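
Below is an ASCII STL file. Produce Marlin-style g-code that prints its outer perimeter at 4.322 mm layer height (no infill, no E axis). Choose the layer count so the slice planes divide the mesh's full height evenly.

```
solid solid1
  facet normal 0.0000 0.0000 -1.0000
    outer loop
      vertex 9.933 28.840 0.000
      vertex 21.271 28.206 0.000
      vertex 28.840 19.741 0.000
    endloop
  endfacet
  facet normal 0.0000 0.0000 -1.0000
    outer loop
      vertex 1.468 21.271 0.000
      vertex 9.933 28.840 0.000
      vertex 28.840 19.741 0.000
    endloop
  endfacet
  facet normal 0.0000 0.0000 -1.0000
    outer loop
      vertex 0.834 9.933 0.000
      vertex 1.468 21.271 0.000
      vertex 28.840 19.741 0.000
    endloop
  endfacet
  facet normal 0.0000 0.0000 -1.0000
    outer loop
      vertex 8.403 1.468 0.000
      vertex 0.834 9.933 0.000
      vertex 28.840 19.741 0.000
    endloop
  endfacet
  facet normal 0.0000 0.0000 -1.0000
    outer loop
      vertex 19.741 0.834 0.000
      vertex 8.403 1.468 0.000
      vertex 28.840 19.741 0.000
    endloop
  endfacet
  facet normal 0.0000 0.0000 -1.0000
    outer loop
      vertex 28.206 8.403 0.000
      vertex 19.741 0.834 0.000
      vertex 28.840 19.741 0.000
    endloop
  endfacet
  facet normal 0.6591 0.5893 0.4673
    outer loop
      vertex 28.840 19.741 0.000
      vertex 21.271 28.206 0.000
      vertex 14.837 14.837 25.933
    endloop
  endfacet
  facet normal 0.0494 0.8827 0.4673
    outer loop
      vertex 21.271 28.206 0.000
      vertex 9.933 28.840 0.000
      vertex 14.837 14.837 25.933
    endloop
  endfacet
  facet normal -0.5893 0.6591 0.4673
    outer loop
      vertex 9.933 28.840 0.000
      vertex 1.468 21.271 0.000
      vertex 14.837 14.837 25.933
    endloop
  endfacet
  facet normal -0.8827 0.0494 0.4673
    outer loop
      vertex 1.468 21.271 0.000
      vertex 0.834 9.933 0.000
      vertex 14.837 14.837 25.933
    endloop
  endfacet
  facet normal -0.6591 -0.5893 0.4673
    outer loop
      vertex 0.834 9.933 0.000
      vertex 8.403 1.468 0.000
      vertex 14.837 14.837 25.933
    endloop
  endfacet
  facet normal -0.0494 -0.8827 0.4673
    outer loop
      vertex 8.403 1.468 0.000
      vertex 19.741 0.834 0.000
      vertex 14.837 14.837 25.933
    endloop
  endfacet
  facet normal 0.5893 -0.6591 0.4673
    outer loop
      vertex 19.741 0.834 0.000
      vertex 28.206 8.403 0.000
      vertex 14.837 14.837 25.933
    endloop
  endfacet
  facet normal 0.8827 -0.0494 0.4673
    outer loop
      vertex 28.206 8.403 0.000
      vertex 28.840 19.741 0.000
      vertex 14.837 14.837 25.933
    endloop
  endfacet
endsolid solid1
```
; perimeter-only toolpath
G21 ; units = mm
G90 ; absolute positioning
G28 ; home
; layer 1
G0 Z4.322
G0 X26.506 Y18.924
G1 X20.199 Y25.978
G1 X10.750 Y26.506
G1 X3.696 Y20.199
G1 X3.168 Y10.750
G1 X9.475 Y3.696
G1 X18.924 Y3.168
G1 X25.978 Y9.475
G1 X26.506 Y18.924
; layer 2
G0 Z8.644
G0 X24.172 Y18.106
G1 X19.126 Y23.750
G1 X11.568 Y24.172
G1 X5.924 Y19.126
G1 X5.502 Y11.568
G1 X10.548 Y5.924
G1 X18.106 Y5.502
G1 X23.750 Y10.548
G1 X24.172 Y18.106
; layer 3
G0 Z12.966
G0 X21.838 Y17.289
G1 X18.054 Y21.521
G1 X12.385 Y21.838
G1 X8.152 Y18.054
G1 X7.835 Y12.385
G1 X11.620 Y8.152
G1 X17.289 Y7.835
G1 X21.521 Y11.620
G1 X21.838 Y17.289
; layer 4
G0 Z17.289
G0 X19.505 Y16.472
G1 X16.982 Y19.293
G1 X13.202 Y19.505
G1 X10.381 Y16.982
G1 X10.169 Y13.202
G1 X12.692 Y10.381
G1 X16.472 Y10.169
G1 X19.293 Y12.692
G1 X19.505 Y16.472
; layer 5
G0 Z21.611
G0 X17.171 Y15.654
G1 X15.909 Y17.065
G1 X14.020 Y17.171
G1 X12.609 Y15.909
G1 X12.503 Y14.020
G1 X13.765 Y12.609
G1 X15.654 Y12.503
G1 X17.065 Y13.765
G1 X17.171 Y15.654
M2 ; end

The solid is a regular 8-sided pyramid, base circumscribed radius ≈ 14.8 mm, apex at z ≈ 25.9 mm. Slicing at Δz = 4.322 mm — 6 equal slices spanning the solid's height, so layer i sits at z = i·h/6 — gives 5 non-empty perimeters. Each is a 8-segment closed polygon; G0 lifts to the layer z and rapids to the start vertex, then G1 traces the edges. The cross-section shrinks linearly with z (the slice at the apex is degenerate and omitted).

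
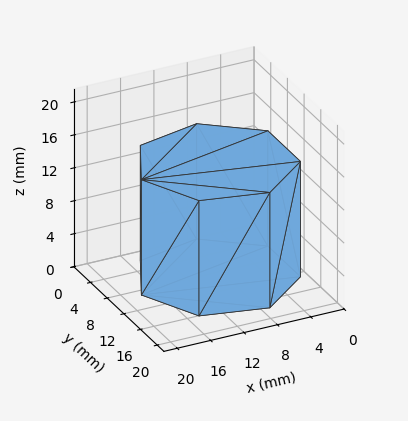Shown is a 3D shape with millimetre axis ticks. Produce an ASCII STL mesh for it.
Reading the render: the shape is a regular 7-sided prism (a cylinder approximated with 7 flat sides), circumscribed radius ≈ 9 mm, height ≈ 14 mm (dimensions read to the nearest mm from the axis ticks). For the STL, each face is triangulated and given an outward normal.

solid part
  facet normal 0.0000 0.0000 -1.0000
    outer loop
      vertex 6.997 17.774 0.000
      vertex 14.611 16.036 0.000
      vertex 18.000 9.000 0.000
    endloop
  endfacet
  facet normal 0.0000 0.0000 -1.0000
    outer loop
      vertex 0.891 12.905 0.000
      vertex 6.997 17.774 0.000
      vertex 18.000 9.000 0.000
    endloop
  endfacet
  facet normal 0.0000 0.0000 -1.0000
    outer loop
      vertex 0.891 5.095 0.000
      vertex 0.891 12.905 0.000
      vertex 18.000 9.000 0.000
    endloop
  endfacet
  facet normal 0.0000 0.0000 -1.0000
    outer loop
      vertex 6.997 0.226 0.000
      vertex 0.891 5.095 0.000
      vertex 18.000 9.000 0.000
    endloop
  endfacet
  facet normal 0.0000 0.0000 -1.0000
    outer loop
      vertex 14.611 1.964 0.000
      vertex 6.997 0.226 0.000
      vertex 18.000 9.000 0.000
    endloop
  endfacet
  facet normal 0.0000 0.0000 1.0000
    outer loop
      vertex 18.000 9.000 14.000
      vertex 14.611 16.036 14.000
      vertex 6.997 17.774 14.000
    endloop
  endfacet
  facet normal 0.0000 0.0000 1.0000
    outer loop
      vertex 18.000 9.000 14.000
      vertex 6.997 17.774 14.000
      vertex 0.891 12.905 14.000
    endloop
  endfacet
  facet normal 0.0000 0.0000 1.0000
    outer loop
      vertex 18.000 9.000 14.000
      vertex 0.891 12.905 14.000
      vertex 0.891 5.095 14.000
    endloop
  endfacet
  facet normal 0.0000 0.0000 1.0000
    outer loop
      vertex 18.000 9.000 14.000
      vertex 0.891 5.095 14.000
      vertex 6.997 0.226 14.000
    endloop
  endfacet
  facet normal 0.0000 0.0000 1.0000
    outer loop
      vertex 18.000 9.000 14.000
      vertex 6.997 0.226 14.000
      vertex 14.611 1.964 14.000
    endloop
  endfacet
  facet normal 0.9009 0.4340 0.0000
    outer loop
      vertex 18.000 9.000 0.000
      vertex 14.611 16.036 0.000
      vertex 14.611 16.036 14.000
    endloop
  endfacet
  facet normal 0.9009 0.4340 0.0000
    outer loop
      vertex 18.000 9.000 0.000
      vertex 14.611 16.036 14.000
      vertex 18.000 9.000 14.000
    endloop
  endfacet
  facet normal 0.2225 0.9749 0.0000
    outer loop
      vertex 14.611 16.036 0.000
      vertex 6.997 17.774 0.000
      vertex 6.997 17.774 14.000
    endloop
  endfacet
  facet normal 0.2225 0.9749 0.0000
    outer loop
      vertex 14.611 16.036 0.000
      vertex 6.997 17.774 14.000
      vertex 14.611 16.036 14.000
    endloop
  endfacet
  facet normal -0.6235 0.7819 0.0000
    outer loop
      vertex 6.997 17.774 0.000
      vertex 0.891 12.905 0.000
      vertex 0.891 12.905 14.000
    endloop
  endfacet
  facet normal -0.6235 0.7819 0.0000
    outer loop
      vertex 6.997 17.774 0.000
      vertex 0.891 12.905 14.000
      vertex 6.997 17.774 14.000
    endloop
  endfacet
  facet normal -1.0000 0.0000 0.0000
    outer loop
      vertex 0.891 12.905 0.000
      vertex 0.891 5.095 0.000
      vertex 0.891 5.095 14.000
    endloop
  endfacet
  facet normal -1.0000 0.0000 0.0000
    outer loop
      vertex 0.891 12.905 0.000
      vertex 0.891 5.095 14.000
      vertex 0.891 12.905 14.000
    endloop
  endfacet
  facet normal -0.6235 -0.7819 0.0000
    outer loop
      vertex 0.891 5.095 0.000
      vertex 6.997 0.226 0.000
      vertex 6.997 0.226 14.000
    endloop
  endfacet
  facet normal -0.6235 -0.7819 0.0000
    outer loop
      vertex 0.891 5.095 0.000
      vertex 6.997 0.226 14.000
      vertex 0.891 5.095 14.000
    endloop
  endfacet
  facet normal 0.2225 -0.9749 0.0000
    outer loop
      vertex 6.997 0.226 0.000
      vertex 14.611 1.964 0.000
      vertex 14.611 1.964 14.000
    endloop
  endfacet
  facet normal 0.2225 -0.9749 0.0000
    outer loop
      vertex 6.997 0.226 0.000
      vertex 14.611 1.964 14.000
      vertex 6.997 0.226 14.000
    endloop
  endfacet
  facet normal 0.9009 -0.4340 0.0000
    outer loop
      vertex 14.611 1.964 0.000
      vertex 18.000 9.000 0.000
      vertex 18.000 9.000 14.000
    endloop
  endfacet
  facet normal 0.9009 -0.4340 0.0000
    outer loop
      vertex 14.611 1.964 0.000
      vertex 18.000 9.000 14.000
      vertex 14.611 1.964 14.000
    endloop
  endfacet
endsolid part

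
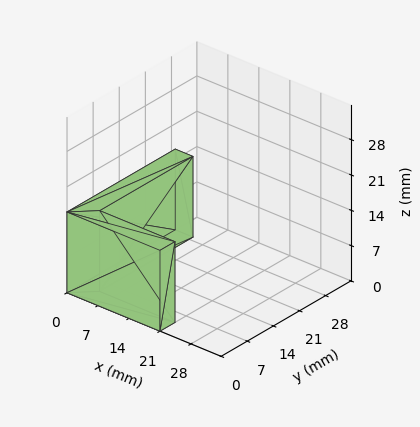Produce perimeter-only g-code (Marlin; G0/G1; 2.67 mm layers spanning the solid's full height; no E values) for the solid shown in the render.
Reading the render: the shape is an L-shaped prism: outer 21 × 29 mm, arm thicknesses ≈ 4 mm (horizontal) and 4 mm (vertical), extruded 16 mm in z (dimensions read to the nearest mm from the axis ticks). For the g-code, the solid's height is divided into equal slices at the stated Δz and each level perimeter traced with G1 moves after a G0 lift.

; perimeter-only toolpath
G21 ; units = mm
G90 ; absolute positioning
G28 ; home
; layer 1
G0 Z2.67
G0 X0.00 Y0.00
G1 X21.00 Y0.00
G1 X21.00 Y4.00
G1 X4.00 Y4.00
G1 X4.00 Y29.00
G1 X0.00 Y29.00
G1 X0.00 Y0.00
; layer 2
G0 Z5.33
G0 X0.00 Y0.00
G1 X21.00 Y0.00
G1 X21.00 Y4.00
G1 X4.00 Y4.00
G1 X4.00 Y29.00
G1 X0.00 Y29.00
G1 X0.00 Y0.00
; layer 3
G0 Z8.00
G0 X0.00 Y0.00
G1 X21.00 Y0.00
G1 X21.00 Y4.00
G1 X4.00 Y4.00
G1 X4.00 Y29.00
G1 X0.00 Y29.00
G1 X0.00 Y0.00
; layer 4
G0 Z10.67
G0 X0.00 Y0.00
G1 X21.00 Y0.00
G1 X21.00 Y4.00
G1 X4.00 Y4.00
G1 X4.00 Y29.00
G1 X0.00 Y29.00
G1 X0.00 Y0.00
; layer 5
G0 Z13.33
G0 X0.00 Y0.00
G1 X21.00 Y0.00
G1 X21.00 Y4.00
G1 X4.00 Y4.00
G1 X4.00 Y29.00
G1 X0.00 Y29.00
G1 X0.00 Y0.00
; layer 6
G0 Z16.00
G0 X0.00 Y0.00
G1 X21.00 Y0.00
G1 X21.00 Y4.00
G1 X4.00 Y4.00
G1 X4.00 Y29.00
G1 X0.00 Y29.00
G1 X0.00 Y0.00
M2 ; end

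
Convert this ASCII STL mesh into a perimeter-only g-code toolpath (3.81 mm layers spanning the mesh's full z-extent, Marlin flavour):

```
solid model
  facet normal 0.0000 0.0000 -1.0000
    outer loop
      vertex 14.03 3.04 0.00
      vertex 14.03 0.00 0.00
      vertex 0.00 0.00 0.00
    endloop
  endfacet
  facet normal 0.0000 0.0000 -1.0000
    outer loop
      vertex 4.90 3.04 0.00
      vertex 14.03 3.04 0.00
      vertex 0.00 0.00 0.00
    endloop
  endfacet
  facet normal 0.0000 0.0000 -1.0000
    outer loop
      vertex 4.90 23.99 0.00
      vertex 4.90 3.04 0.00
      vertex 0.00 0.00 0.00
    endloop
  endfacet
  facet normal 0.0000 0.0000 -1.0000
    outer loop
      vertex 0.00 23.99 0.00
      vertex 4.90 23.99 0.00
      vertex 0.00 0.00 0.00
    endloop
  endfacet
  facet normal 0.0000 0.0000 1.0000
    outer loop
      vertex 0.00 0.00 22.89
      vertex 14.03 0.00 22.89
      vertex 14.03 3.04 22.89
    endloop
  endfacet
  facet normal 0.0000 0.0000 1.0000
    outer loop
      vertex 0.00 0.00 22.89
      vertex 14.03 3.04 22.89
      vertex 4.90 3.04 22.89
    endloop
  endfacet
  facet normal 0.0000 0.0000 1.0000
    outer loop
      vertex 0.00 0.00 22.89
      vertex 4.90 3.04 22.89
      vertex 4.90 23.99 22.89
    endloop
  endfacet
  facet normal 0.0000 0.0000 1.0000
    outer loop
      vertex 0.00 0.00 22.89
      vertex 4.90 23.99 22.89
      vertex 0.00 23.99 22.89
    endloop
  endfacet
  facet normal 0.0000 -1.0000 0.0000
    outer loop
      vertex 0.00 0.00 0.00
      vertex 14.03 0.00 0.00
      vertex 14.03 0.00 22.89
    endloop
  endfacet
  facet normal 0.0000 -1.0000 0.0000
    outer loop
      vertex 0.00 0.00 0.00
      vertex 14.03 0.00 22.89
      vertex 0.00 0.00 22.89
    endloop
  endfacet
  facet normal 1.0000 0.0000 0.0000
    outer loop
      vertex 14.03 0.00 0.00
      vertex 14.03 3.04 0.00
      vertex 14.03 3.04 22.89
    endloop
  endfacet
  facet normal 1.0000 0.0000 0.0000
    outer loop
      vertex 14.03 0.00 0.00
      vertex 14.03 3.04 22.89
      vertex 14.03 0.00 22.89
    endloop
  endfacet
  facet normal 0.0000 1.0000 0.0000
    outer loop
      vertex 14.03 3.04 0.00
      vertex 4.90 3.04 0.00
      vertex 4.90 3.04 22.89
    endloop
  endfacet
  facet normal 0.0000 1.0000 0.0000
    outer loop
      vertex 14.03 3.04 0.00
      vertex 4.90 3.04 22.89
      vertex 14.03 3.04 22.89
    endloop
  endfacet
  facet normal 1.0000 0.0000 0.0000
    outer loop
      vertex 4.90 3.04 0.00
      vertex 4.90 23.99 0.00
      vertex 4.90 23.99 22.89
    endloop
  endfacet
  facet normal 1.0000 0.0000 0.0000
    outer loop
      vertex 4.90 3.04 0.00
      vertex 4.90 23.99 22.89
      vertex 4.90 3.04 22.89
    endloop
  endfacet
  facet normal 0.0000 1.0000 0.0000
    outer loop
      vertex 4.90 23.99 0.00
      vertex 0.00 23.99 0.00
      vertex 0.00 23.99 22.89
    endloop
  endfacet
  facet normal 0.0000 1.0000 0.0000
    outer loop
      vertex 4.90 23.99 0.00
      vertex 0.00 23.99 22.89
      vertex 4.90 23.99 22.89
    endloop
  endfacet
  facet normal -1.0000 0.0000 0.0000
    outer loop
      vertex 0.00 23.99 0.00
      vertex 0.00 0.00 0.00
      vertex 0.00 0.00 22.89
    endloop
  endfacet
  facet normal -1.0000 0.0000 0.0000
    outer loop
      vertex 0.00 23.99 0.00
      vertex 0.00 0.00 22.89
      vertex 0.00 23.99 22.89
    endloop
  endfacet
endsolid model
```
; perimeter-only toolpath
G21 ; units = mm
G90 ; absolute positioning
G28 ; home
; layer 1
G0 Z3.81
G0 X0.00 Y0.00
G1 X14.03 Y0.00
G1 X14.03 Y3.04
G1 X4.90 Y3.04
G1 X4.90 Y23.99
G1 X0.00 Y23.99
G1 X0.00 Y0.00
; layer 2
G0 Z7.63
G0 X0.00 Y0.00
G1 X14.03 Y0.00
G1 X14.03 Y3.04
G1 X4.90 Y3.04
G1 X4.90 Y23.99
G1 X0.00 Y23.99
G1 X0.00 Y0.00
; layer 3
G0 Z11.45
G0 X0.00 Y0.00
G1 X14.03 Y0.00
G1 X14.03 Y3.04
G1 X4.90 Y3.04
G1 X4.90 Y23.99
G1 X0.00 Y23.99
G1 X0.00 Y0.00
; layer 4
G0 Z15.26
G0 X0.00 Y0.00
G1 X14.03 Y0.00
G1 X14.03 Y3.04
G1 X4.90 Y3.04
G1 X4.90 Y23.99
G1 X0.00 Y23.99
G1 X0.00 Y0.00
; layer 5
G0 Z19.07
G0 X0.00 Y0.00
G1 X14.03 Y0.00
G1 X14.03 Y3.04
G1 X4.90 Y3.04
G1 X4.90 Y23.99
G1 X0.00 Y23.99
G1 X0.00 Y0.00
; layer 6
G0 Z22.89
G0 X0.00 Y0.00
G1 X14.03 Y0.00
G1 X14.03 Y3.04
G1 X4.90 Y3.04
G1 X4.90 Y23.99
G1 X0.00 Y23.99
G1 X0.00 Y0.00
M2 ; end

The solid is an L-shaped prism: outer 14 × 24 mm, arm thicknesses ≈ 3.04 mm (horizontal) and 4.9 mm (vertical), extruded 22.9 mm in z. Slicing at Δz = 3.81 mm — 6 equal slices spanning the solid's height, so layer i sits at z = i·h/6 — gives 6 non-empty perimeters. Each is a 6-segment closed polygon; G0 lifts to the layer z and rapids to the start vertex, then G1 traces the edges.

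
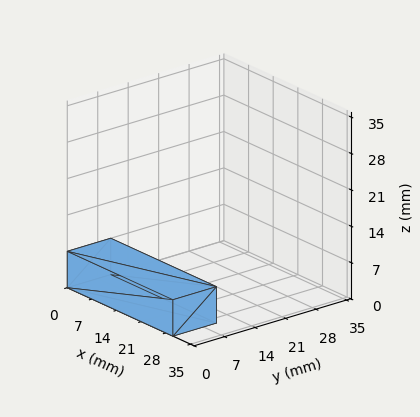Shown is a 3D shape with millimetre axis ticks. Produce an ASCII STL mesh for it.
Reading the render: the shape is a rectangular box, roughly 30 × 10 mm footprint and 7 mm tall (dimensions read to the nearest mm from the axis ticks). For the STL, each face is triangulated and given an outward normal.

solid part
  facet normal 0.0000 0.0000 -1.0000
    outer loop
      vertex 30.0 10.0 0.0
      vertex 30.0 0.0 0.0
      vertex 0.0 0.0 0.0
    endloop
  endfacet
  facet normal 0.0000 0.0000 -1.0000
    outer loop
      vertex 0.0 10.0 0.0
      vertex 30.0 10.0 0.0
      vertex 0.0 0.0 0.0
    endloop
  endfacet
  facet normal 0.0000 0.0000 1.0000
    outer loop
      vertex 0.0 0.0 7.0
      vertex 30.0 0.0 7.0
      vertex 30.0 10.0 7.0
    endloop
  endfacet
  facet normal 0.0000 0.0000 1.0000
    outer loop
      vertex 0.0 0.0 7.0
      vertex 30.0 10.0 7.0
      vertex 0.0 10.0 7.0
    endloop
  endfacet
  facet normal 0.0000 -1.0000 0.0000
    outer loop
      vertex 0.0 0.0 0.0
      vertex 30.0 0.0 0.0
      vertex 30.0 0.0 7.0
    endloop
  endfacet
  facet normal 0.0000 -1.0000 0.0000
    outer loop
      vertex 0.0 0.0 0.0
      vertex 30.0 0.0 7.0
      vertex 0.0 0.0 7.0
    endloop
  endfacet
  facet normal 0.0000 1.0000 0.0000
    outer loop
      vertex 30.0 10.0 7.0
      vertex 30.0 10.0 0.0
      vertex 0.0 10.0 0.0
    endloop
  endfacet
  facet normal 0.0000 1.0000 0.0000
    outer loop
      vertex 0.0 10.0 7.0
      vertex 30.0 10.0 7.0
      vertex 0.0 10.0 0.0
    endloop
  endfacet
  facet normal -1.0000 0.0000 0.0000
    outer loop
      vertex 0.0 10.0 7.0
      vertex 0.0 10.0 0.0
      vertex 0.0 0.0 0.0
    endloop
  endfacet
  facet normal -1.0000 0.0000 0.0000
    outer loop
      vertex 0.0 0.0 7.0
      vertex 0.0 10.0 7.0
      vertex 0.0 0.0 0.0
    endloop
  endfacet
  facet normal 1.0000 0.0000 0.0000
    outer loop
      vertex 30.0 0.0 0.0
      vertex 30.0 10.0 0.0
      vertex 30.0 10.0 7.0
    endloop
  endfacet
  facet normal 1.0000 0.0000 0.0000
    outer loop
      vertex 30.0 0.0 0.0
      vertex 30.0 10.0 7.0
      vertex 30.0 0.0 7.0
    endloop
  endfacet
endsolid part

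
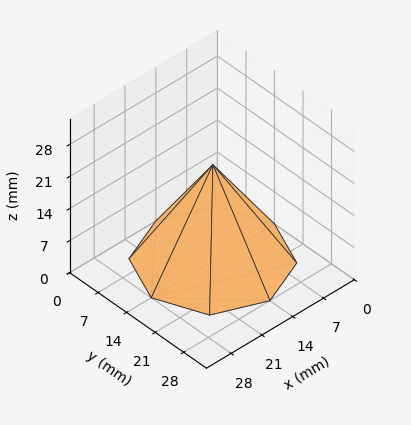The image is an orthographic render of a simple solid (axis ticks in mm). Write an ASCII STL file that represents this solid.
Reading the render: the shape is a regular 8-sided pyramid, base circumscribed radius ≈ 14 mm, apex at z ≈ 21 mm (dimensions read to the nearest mm from the axis ticks). For the STL, each face is triangulated and given an outward normal.

solid part
  facet normal 0.0000 0.0000 -1.0000
    outer loop
      vertex 14.000 28.000 0.000
      vertex 23.899 23.899 0.000
      vertex 28.000 14.000 0.000
    endloop
  endfacet
  facet normal 0.0000 0.0000 -1.0000
    outer loop
      vertex 4.101 23.899 0.000
      vertex 14.000 28.000 0.000
      vertex 28.000 14.000 0.000
    endloop
  endfacet
  facet normal 0.0000 0.0000 -1.0000
    outer loop
      vertex 0.000 14.000 0.000
      vertex 4.101 23.899 0.000
      vertex 28.000 14.000 0.000
    endloop
  endfacet
  facet normal 0.0000 0.0000 -1.0000
    outer loop
      vertex 4.101 4.101 0.000
      vertex 0.000 14.000 0.000
      vertex 28.000 14.000 0.000
    endloop
  endfacet
  facet normal 0.0000 0.0000 -1.0000
    outer loop
      vertex 14.000 0.000 0.000
      vertex 4.101 4.101 0.000
      vertex 28.000 14.000 0.000
    endloop
  endfacet
  facet normal 0.0000 0.0000 -1.0000
    outer loop
      vertex 23.899 4.101 0.000
      vertex 14.000 0.000 0.000
      vertex 28.000 14.000 0.000
    endloop
  endfacet
  facet normal 0.7866 0.3259 0.5244
    outer loop
      vertex 28.000 14.000 0.000
      vertex 23.899 23.899 0.000
      vertex 14.000 14.000 21.000
    endloop
  endfacet
  facet normal 0.3259 0.7866 0.5244
    outer loop
      vertex 23.899 23.899 0.000
      vertex 14.000 28.000 0.000
      vertex 14.000 14.000 21.000
    endloop
  endfacet
  facet normal -0.3259 0.7866 0.5244
    outer loop
      vertex 14.000 28.000 0.000
      vertex 4.101 23.899 0.000
      vertex 14.000 14.000 21.000
    endloop
  endfacet
  facet normal -0.7866 0.3259 0.5244
    outer loop
      vertex 4.101 23.899 0.000
      vertex 0.000 14.000 0.000
      vertex 14.000 14.000 21.000
    endloop
  endfacet
  facet normal -0.7866 -0.3259 0.5244
    outer loop
      vertex 0.000 14.000 0.000
      vertex 4.101 4.101 0.000
      vertex 14.000 14.000 21.000
    endloop
  endfacet
  facet normal -0.3259 -0.7866 0.5244
    outer loop
      vertex 4.101 4.101 0.000
      vertex 14.000 0.000 0.000
      vertex 14.000 14.000 21.000
    endloop
  endfacet
  facet normal 0.3259 -0.7866 0.5244
    outer loop
      vertex 14.000 0.000 0.000
      vertex 23.899 4.101 0.000
      vertex 14.000 14.000 21.000
    endloop
  endfacet
  facet normal 0.7866 -0.3259 0.5244
    outer loop
      vertex 23.899 4.101 0.000
      vertex 28.000 14.000 0.000
      vertex 14.000 14.000 21.000
    endloop
  endfacet
endsolid part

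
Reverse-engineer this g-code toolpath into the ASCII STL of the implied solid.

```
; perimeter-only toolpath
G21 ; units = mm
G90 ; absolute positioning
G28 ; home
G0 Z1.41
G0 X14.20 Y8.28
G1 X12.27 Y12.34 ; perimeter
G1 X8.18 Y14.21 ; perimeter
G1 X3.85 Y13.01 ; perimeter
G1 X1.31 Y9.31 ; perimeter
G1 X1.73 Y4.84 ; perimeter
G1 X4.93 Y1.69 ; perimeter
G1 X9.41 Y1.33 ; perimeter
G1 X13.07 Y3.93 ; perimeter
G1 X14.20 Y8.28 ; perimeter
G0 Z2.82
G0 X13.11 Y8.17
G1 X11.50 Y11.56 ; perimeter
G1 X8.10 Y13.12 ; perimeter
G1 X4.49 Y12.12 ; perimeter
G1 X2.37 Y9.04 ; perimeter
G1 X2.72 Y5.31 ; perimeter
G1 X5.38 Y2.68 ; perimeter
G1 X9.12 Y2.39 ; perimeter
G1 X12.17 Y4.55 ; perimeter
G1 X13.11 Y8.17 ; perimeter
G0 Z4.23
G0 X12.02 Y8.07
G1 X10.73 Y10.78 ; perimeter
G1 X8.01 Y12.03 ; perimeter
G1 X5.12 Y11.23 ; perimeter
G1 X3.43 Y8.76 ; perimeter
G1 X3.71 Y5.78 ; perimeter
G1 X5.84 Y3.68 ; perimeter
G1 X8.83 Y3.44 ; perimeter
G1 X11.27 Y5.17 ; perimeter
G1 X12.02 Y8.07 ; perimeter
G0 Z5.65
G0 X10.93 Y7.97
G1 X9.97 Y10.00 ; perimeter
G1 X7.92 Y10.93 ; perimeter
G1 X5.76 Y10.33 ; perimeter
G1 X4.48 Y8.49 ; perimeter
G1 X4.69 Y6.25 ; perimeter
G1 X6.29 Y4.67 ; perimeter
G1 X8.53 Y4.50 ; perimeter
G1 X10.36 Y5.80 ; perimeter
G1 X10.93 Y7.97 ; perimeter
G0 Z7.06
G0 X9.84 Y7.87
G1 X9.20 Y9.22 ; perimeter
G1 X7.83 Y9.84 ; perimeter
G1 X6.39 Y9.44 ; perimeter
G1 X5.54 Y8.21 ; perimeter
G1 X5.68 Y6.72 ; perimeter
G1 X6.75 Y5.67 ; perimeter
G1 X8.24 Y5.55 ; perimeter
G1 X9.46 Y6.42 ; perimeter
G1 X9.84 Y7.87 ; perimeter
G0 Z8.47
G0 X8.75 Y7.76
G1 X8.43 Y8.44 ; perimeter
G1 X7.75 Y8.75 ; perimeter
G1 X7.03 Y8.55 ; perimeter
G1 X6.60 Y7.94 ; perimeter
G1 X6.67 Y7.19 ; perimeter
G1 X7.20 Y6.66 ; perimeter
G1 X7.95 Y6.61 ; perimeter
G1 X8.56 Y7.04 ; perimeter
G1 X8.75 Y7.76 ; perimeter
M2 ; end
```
solid part
  facet normal 0.0000 0.0000 -1.0000
    outer loop
      vertex 8.27 15.30 0.00
      vertex 13.04 13.12 0.00
      vertex 15.29 8.38 0.00
    endloop
  endfacet
  facet normal 0.0000 0.0000 -1.0000
    outer loop
      vertex 3.22 13.90 0.00
      vertex 8.27 15.30 0.00
      vertex 15.29 8.38 0.00
    endloop
  endfacet
  facet normal 0.0000 0.0000 -1.0000
    outer loop
      vertex 0.25 9.59 0.00
      vertex 3.22 13.90 0.00
      vertex 15.29 8.38 0.00
    endloop
  endfacet
  facet normal 0.0000 0.0000 -1.0000
    outer loop
      vertex 0.74 4.37 0.00
      vertex 0.25 9.59 0.00
      vertex 15.29 8.38 0.00
    endloop
  endfacet
  facet normal 0.0000 0.0000 -1.0000
    outer loop
      vertex 4.47 0.69 0.00
      vertex 0.74 4.37 0.00
      vertex 15.29 8.38 0.00
    endloop
  endfacet
  facet normal 0.0000 0.0000 -1.0000
    outer loop
      vertex 9.70 0.28 0.00
      vertex 4.47 0.69 0.00
      vertex 15.29 8.38 0.00
    endloop
  endfacet
  facet normal 0.0000 0.0000 -1.0000
    outer loop
      vertex 13.97 3.31 0.00
      vertex 9.70 0.28 0.00
      vertex 15.29 8.38 0.00
    endloop
  endfacet
  facet normal 0.7300 0.3465 0.5890
    outer loop
      vertex 15.29 8.38 0.00
      vertex 13.04 13.12 0.00
      vertex 7.66 7.66 9.88
    endloop
  endfacet
  facet normal 0.3359 0.7350 0.5891
    outer loop
      vertex 13.04 13.12 0.00
      vertex 8.27 15.30 0.00
      vertex 7.66 7.66 9.88
    endloop
  endfacet
  facet normal -0.2159 0.7788 0.5889
    outer loop
      vertex 8.27 15.30 0.00
      vertex 3.22 13.90 0.00
      vertex 7.66 7.66 9.88
    endloop
  endfacet
  facet normal -0.6656 0.4586 0.5888
    outer loop
      vertex 3.22 13.90 0.00
      vertex 0.25 9.59 0.00
      vertex 7.66 7.66 9.88
    endloop
  endfacet
  facet normal -0.8047 -0.0755 0.5888
    outer loop
      vertex 0.25 9.59 0.00
      vertex 0.74 4.37 0.00
      vertex 7.66 7.66 9.88
    endloop
  endfacet
  facet normal -0.5675 -0.5752 0.5891
    outer loop
      vertex 0.74 4.37 0.00
      vertex 4.47 0.69 0.00
      vertex 7.66 7.66 9.88
    endloop
  endfacet
  facet normal -0.0632 -0.8058 0.5888
    outer loop
      vertex 4.47 0.69 0.00
      vertex 9.70 0.28 0.00
      vertex 7.66 7.66 9.88
    endloop
  endfacet
  facet normal 0.4677 -0.6591 0.5889
    outer loop
      vertex 9.70 0.28 0.00
      vertex 13.97 3.31 0.00
      vertex 7.66 7.66 9.88
    endloop
  endfacet
  facet normal 0.7820 -0.2036 0.5891
    outer loop
      vertex 13.97 3.31 0.00
      vertex 15.29 8.38 0.00
      vertex 7.66 7.66 9.88
    endloop
  endfacet
endsolid part

The G0 Z moves step by Δz≈1.41 mm. The G1 loops shrink linearly with z, so the solid tapers from its base footprint up to z≈9.88. Closing with a flat bottom cap and the tapered top and triangulating gives 16 facets — a regular 9-sided pyramid, base circumscribed radius ≈ 7.66 mm, apex at z ≈ 9.88 mm.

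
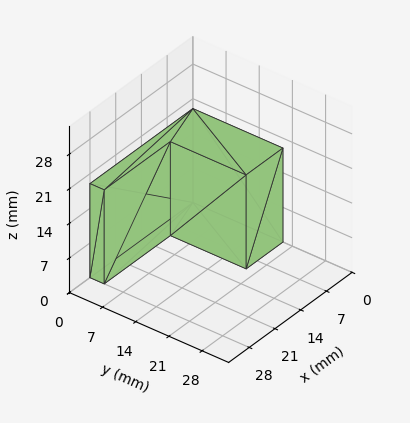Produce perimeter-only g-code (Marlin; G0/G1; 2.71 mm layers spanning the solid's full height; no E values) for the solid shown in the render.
Reading the render: the shape is an L-shaped prism: outer 28 × 19 mm, arm thicknesses ≈ 3 mm (horizontal) and 10 mm (vertical), extruded 19 mm in z (dimensions read to the nearest mm from the axis ticks). For the g-code, the solid's height is divided into equal slices at the stated Δz and each level perimeter traced with G1 moves after a G0 lift.

; perimeter-only toolpath
G21 ; units = mm
G90 ; absolute positioning
G28 ; home
; layer 1
G0 Z2.71
G0 X0.00 Y0.00
G1 X28.00 Y0.00
G1 X28.00 Y3.00
G1 X10.00 Y3.00
G1 X10.00 Y19.00
G1 X0.00 Y19.00
G1 X0.00 Y0.00
; layer 2
G0 Z5.43
G0 X0.00 Y0.00
G1 X28.00 Y0.00
G1 X28.00 Y3.00
G1 X10.00 Y3.00
G1 X10.00 Y19.00
G1 X0.00 Y19.00
G1 X0.00 Y0.00
; layer 3
G0 Z8.14
G0 X0.00 Y0.00
G1 X28.00 Y0.00
G1 X28.00 Y3.00
G1 X10.00 Y3.00
G1 X10.00 Y19.00
G1 X0.00 Y19.00
G1 X0.00 Y0.00
; layer 4
G0 Z10.86
G0 X0.00 Y0.00
G1 X28.00 Y0.00
G1 X28.00 Y3.00
G1 X10.00 Y3.00
G1 X10.00 Y19.00
G1 X0.00 Y19.00
G1 X0.00 Y0.00
; layer 5
G0 Z13.57
G0 X0.00 Y0.00
G1 X28.00 Y0.00
G1 X28.00 Y3.00
G1 X10.00 Y3.00
G1 X10.00 Y19.00
G1 X0.00 Y19.00
G1 X0.00 Y0.00
; layer 6
G0 Z16.29
G0 X0.00 Y0.00
G1 X28.00 Y0.00
G1 X28.00 Y3.00
G1 X10.00 Y3.00
G1 X10.00 Y19.00
G1 X0.00 Y19.00
G1 X0.00 Y0.00
; layer 7
G0 Z19.00
G0 X0.00 Y0.00
G1 X28.00 Y0.00
G1 X28.00 Y3.00
G1 X10.00 Y3.00
G1 X10.00 Y19.00
G1 X0.00 Y19.00
G1 X0.00 Y0.00
M2 ; end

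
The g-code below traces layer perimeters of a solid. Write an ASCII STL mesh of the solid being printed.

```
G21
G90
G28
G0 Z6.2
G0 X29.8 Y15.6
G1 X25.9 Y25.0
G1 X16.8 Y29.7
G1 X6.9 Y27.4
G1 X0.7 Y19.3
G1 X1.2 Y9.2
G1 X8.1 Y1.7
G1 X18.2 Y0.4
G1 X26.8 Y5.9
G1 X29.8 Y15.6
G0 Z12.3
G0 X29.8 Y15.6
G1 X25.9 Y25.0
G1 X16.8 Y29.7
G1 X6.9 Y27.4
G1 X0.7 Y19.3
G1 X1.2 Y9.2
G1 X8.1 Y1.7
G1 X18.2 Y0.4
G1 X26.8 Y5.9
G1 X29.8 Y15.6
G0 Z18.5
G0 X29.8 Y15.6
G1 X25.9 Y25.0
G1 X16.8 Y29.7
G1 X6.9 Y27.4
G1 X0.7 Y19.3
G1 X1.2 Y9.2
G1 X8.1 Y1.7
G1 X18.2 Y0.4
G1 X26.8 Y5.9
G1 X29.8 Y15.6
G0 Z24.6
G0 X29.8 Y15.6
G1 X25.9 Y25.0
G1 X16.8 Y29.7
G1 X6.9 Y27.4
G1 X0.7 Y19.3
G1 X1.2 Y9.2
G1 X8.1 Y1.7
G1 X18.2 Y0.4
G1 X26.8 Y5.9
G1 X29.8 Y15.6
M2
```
solid part
  facet normal 0.0000 0.0000 -1.0000
    outer loop
      vertex 16.8 29.7 0.0
      vertex 25.9 25.0 0.0
      vertex 29.8 15.6 0.0
    endloop
  endfacet
  facet normal 0.0000 0.0000 -1.0000
    outer loop
      vertex 6.9 27.4 0.0
      vertex 16.8 29.7 0.0
      vertex 29.8 15.6 0.0
    endloop
  endfacet
  facet normal 0.0000 0.0000 -1.0000
    outer loop
      vertex 0.7 19.3 0.0
      vertex 6.9 27.4 0.0
      vertex 29.8 15.6 0.0
    endloop
  endfacet
  facet normal 0.0000 0.0000 -1.0000
    outer loop
      vertex 1.2 9.2 0.0
      vertex 0.7 19.3 0.0
      vertex 29.8 15.6 0.0
    endloop
  endfacet
  facet normal 0.0000 0.0000 -1.0000
    outer loop
      vertex 8.1 1.7 0.0
      vertex 1.2 9.2 0.0
      vertex 29.8 15.6 0.0
    endloop
  endfacet
  facet normal 0.0000 0.0000 -1.0000
    outer loop
      vertex 18.2 0.4 0.0
      vertex 8.1 1.7 0.0
      vertex 29.8 15.6 0.0
    endloop
  endfacet
  facet normal 0.0000 0.0000 -1.0000
    outer loop
      vertex 26.8 5.9 0.0
      vertex 18.2 0.4 0.0
      vertex 29.8 15.6 0.0
    endloop
  endfacet
  facet normal 0.0000 0.0000 1.0000
    outer loop
      vertex 29.8 15.6 24.6
      vertex 25.9 25.0 24.6
      vertex 16.8 29.7 24.6
    endloop
  endfacet
  facet normal 0.0000 0.0000 1.0000
    outer loop
      vertex 29.8 15.6 24.6
      vertex 16.8 29.7 24.6
      vertex 6.9 27.4 24.6
    endloop
  endfacet
  facet normal 0.0000 0.0000 1.0000
    outer loop
      vertex 29.8 15.6 24.6
      vertex 6.9 27.4 24.6
      vertex 0.7 19.3 24.6
    endloop
  endfacet
  facet normal 0.0000 0.0000 1.0000
    outer loop
      vertex 29.8 15.6 24.6
      vertex 0.7 19.3 24.6
      vertex 1.2 9.2 24.6
    endloop
  endfacet
  facet normal 0.0000 0.0000 1.0000
    outer loop
      vertex 29.8 15.6 24.6
      vertex 1.2 9.2 24.6
      vertex 8.1 1.7 24.6
    endloop
  endfacet
  facet normal 0.0000 0.0000 1.0000
    outer loop
      vertex 29.8 15.6 24.6
      vertex 8.1 1.7 24.6
      vertex 18.2 0.4 24.6
    endloop
  endfacet
  facet normal 0.0000 0.0000 1.0000
    outer loop
      vertex 29.8 15.6 24.6
      vertex 18.2 0.4 24.6
      vertex 26.8 5.9 24.6
    endloop
  endfacet
  facet normal 0.9237 0.3832 0.0000
    outer loop
      vertex 29.8 15.6 0.0
      vertex 25.9 25.0 0.0
      vertex 25.9 25.0 24.6
    endloop
  endfacet
  facet normal 0.9237 0.3832 0.0000
    outer loop
      vertex 29.8 15.6 0.0
      vertex 25.9 25.0 24.6
      vertex 29.8 15.6 24.6
    endloop
  endfacet
  facet normal 0.4589 0.8885 0.0000
    outer loop
      vertex 25.9 25.0 0.0
      vertex 16.8 29.7 0.0
      vertex 16.8 29.7 24.6
    endloop
  endfacet
  facet normal 0.4589 0.8885 0.0000
    outer loop
      vertex 25.9 25.0 0.0
      vertex 16.8 29.7 24.6
      vertex 25.9 25.0 24.6
    endloop
  endfacet
  facet normal -0.2263 0.9741 0.0000
    outer loop
      vertex 16.8 29.7 0.0
      vertex 6.9 27.4 0.0
      vertex 6.9 27.4 24.6
    endloop
  endfacet
  facet normal -0.2263 0.9741 0.0000
    outer loop
      vertex 16.8 29.7 0.0
      vertex 6.9 27.4 24.6
      vertex 16.8 29.7 24.6
    endloop
  endfacet
  facet normal -0.7941 0.6078 0.0000
    outer loop
      vertex 6.9 27.4 0.0
      vertex 0.7 19.3 0.0
      vertex 0.7 19.3 24.6
    endloop
  endfacet
  facet normal -0.7941 0.6078 0.0000
    outer loop
      vertex 6.9 27.4 0.0
      vertex 0.7 19.3 24.6
      vertex 6.9 27.4 24.6
    endloop
  endfacet
  facet normal -0.9988 -0.0494 0.0000
    outer loop
      vertex 0.7 19.3 0.0
      vertex 1.2 9.2 0.0
      vertex 1.2 9.2 24.6
    endloop
  endfacet
  facet normal -0.9988 -0.0494 0.0000
    outer loop
      vertex 0.7 19.3 0.0
      vertex 1.2 9.2 24.6
      vertex 0.7 19.3 24.6
    endloop
  endfacet
  facet normal -0.7359 -0.6771 0.0000
    outer loop
      vertex 1.2 9.2 0.0
      vertex 8.1 1.7 0.0
      vertex 8.1 1.7 24.6
    endloop
  endfacet
  facet normal -0.7359 -0.6771 0.0000
    outer loop
      vertex 1.2 9.2 0.0
      vertex 8.1 1.7 24.6
      vertex 1.2 9.2 24.6
    endloop
  endfacet
  facet normal -0.1277 -0.9918 0.0000
    outer loop
      vertex 8.1 1.7 0.0
      vertex 18.2 0.4 0.0
      vertex 18.2 0.4 24.6
    endloop
  endfacet
  facet normal -0.1277 -0.9918 0.0000
    outer loop
      vertex 8.1 1.7 0.0
      vertex 18.2 0.4 24.6
      vertex 8.1 1.7 24.6
    endloop
  endfacet
  facet normal 0.5388 -0.8424 0.0000
    outer loop
      vertex 18.2 0.4 0.0
      vertex 26.8 5.9 0.0
      vertex 26.8 5.9 24.6
    endloop
  endfacet
  facet normal 0.5388 -0.8424 0.0000
    outer loop
      vertex 18.2 0.4 0.0
      vertex 26.8 5.9 24.6
      vertex 18.2 0.4 24.6
    endloop
  endfacet
  facet normal 0.9554 -0.2955 0.0000
    outer loop
      vertex 26.8 5.9 0.0
      vertex 29.8 15.6 0.0
      vertex 29.8 15.6 24.6
    endloop
  endfacet
  facet normal 0.9554 -0.2955 0.0000
    outer loop
      vertex 26.8 5.9 0.0
      vertex 29.8 15.6 24.6
      vertex 26.8 5.9 24.6
    endloop
  endfacet
endsolid part

The G0 Z moves step by Δz≈6.2 mm. Every layer's G1 loop is the same polygon, so the solid is a straight extrusion of it from z=0 to z≈24.6. Closing with flat bottom and top caps and triangulating gives 32 facets — a regular 9-sided prism (a cylinder approximated with 9 flat sides), circumscribed radius ≈ 14.9 mm, height ≈ 24.6 mm.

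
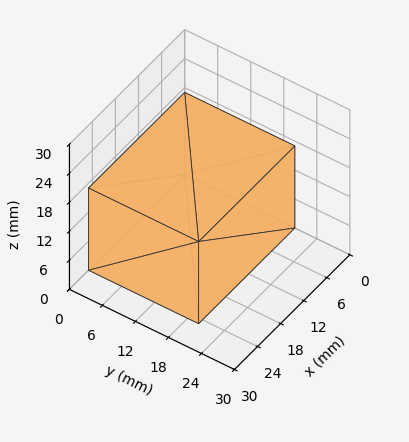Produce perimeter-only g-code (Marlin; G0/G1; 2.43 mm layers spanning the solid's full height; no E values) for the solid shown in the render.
Reading the render: the shape is a rectangular box, roughly 25 × 20 mm footprint and 17 mm tall (dimensions read to the nearest mm from the axis ticks). For the g-code, the solid's height is divided into equal slices at the stated Δz and each level perimeter traced with G1 moves after a G0 lift.

; perimeter-only toolpath
G21 ; units = mm
G90 ; absolute positioning
G28 ; home
; layer 1
G0 Z2.43
G0 X0.00 Y0.00
G1 X25.00 Y0.00
G1 X25.00 Y20.00
G1 X0.00 Y20.00
G1 X0.00 Y0.00
; layer 2
G0 Z4.86
G0 X0.00 Y0.00
G1 X25.00 Y0.00
G1 X25.00 Y20.00
G1 X0.00 Y20.00
G1 X0.00 Y0.00
; layer 3
G0 Z7.29
G0 X0.00 Y0.00
G1 X25.00 Y0.00
G1 X25.00 Y20.00
G1 X0.00 Y20.00
G1 X0.00 Y0.00
; layer 4
G0 Z9.71
G0 X0.00 Y0.00
G1 X25.00 Y0.00
G1 X25.00 Y20.00
G1 X0.00 Y20.00
G1 X0.00 Y0.00
; layer 5
G0 Z12.14
G0 X0.00 Y0.00
G1 X25.00 Y0.00
G1 X25.00 Y20.00
G1 X0.00 Y20.00
G1 X0.00 Y0.00
; layer 6
G0 Z14.57
G0 X0.00 Y0.00
G1 X25.00 Y0.00
G1 X25.00 Y20.00
G1 X0.00 Y20.00
G1 X0.00 Y0.00
; layer 7
G0 Z17.00
G0 X0.00 Y0.00
G1 X25.00 Y0.00
G1 X25.00 Y20.00
G1 X0.00 Y20.00
G1 X0.00 Y0.00
M2 ; end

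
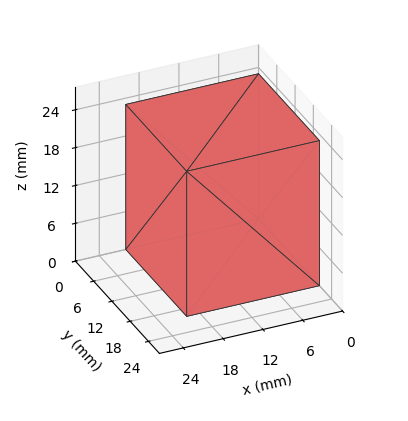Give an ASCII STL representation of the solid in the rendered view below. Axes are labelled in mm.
Reading the render: the shape is a rectangular box, roughly 20 × 20 mm footprint and 23 mm tall (dimensions read to the nearest mm from the axis ticks). For the STL, each face is triangulated and given an outward normal.

solid part
  facet normal 0.0000 0.0000 -1.0000
    outer loop
      vertex 20.0 20.0 0.0
      vertex 20.0 0.0 0.0
      vertex 0.0 0.0 0.0
    endloop
  endfacet
  facet normal 0.0000 0.0000 -1.0000
    outer loop
      vertex 0.0 20.0 0.0
      vertex 20.0 20.0 0.0
      vertex 0.0 0.0 0.0
    endloop
  endfacet
  facet normal 0.0000 0.0000 1.0000
    outer loop
      vertex 0.0 0.0 23.0
      vertex 20.0 0.0 23.0
      vertex 20.0 20.0 23.0
    endloop
  endfacet
  facet normal 0.0000 0.0000 1.0000
    outer loop
      vertex 0.0 0.0 23.0
      vertex 20.0 20.0 23.0
      vertex 0.0 20.0 23.0
    endloop
  endfacet
  facet normal 0.0000 -1.0000 0.0000
    outer loop
      vertex 0.0 0.0 0.0
      vertex 20.0 0.0 0.0
      vertex 20.0 0.0 23.0
    endloop
  endfacet
  facet normal 0.0000 -1.0000 0.0000
    outer loop
      vertex 0.0 0.0 0.0
      vertex 20.0 0.0 23.0
      vertex 0.0 0.0 23.0
    endloop
  endfacet
  facet normal 0.0000 1.0000 0.0000
    outer loop
      vertex 20.0 20.0 23.0
      vertex 20.0 20.0 0.0
      vertex 0.0 20.0 0.0
    endloop
  endfacet
  facet normal 0.0000 1.0000 0.0000
    outer loop
      vertex 0.0 20.0 23.0
      vertex 20.0 20.0 23.0
      vertex 0.0 20.0 0.0
    endloop
  endfacet
  facet normal -1.0000 0.0000 0.0000
    outer loop
      vertex 0.0 20.0 23.0
      vertex 0.0 20.0 0.0
      vertex 0.0 0.0 0.0
    endloop
  endfacet
  facet normal -1.0000 0.0000 0.0000
    outer loop
      vertex 0.0 0.0 23.0
      vertex 0.0 20.0 23.0
      vertex 0.0 0.0 0.0
    endloop
  endfacet
  facet normal 1.0000 0.0000 0.0000
    outer loop
      vertex 20.0 0.0 0.0
      vertex 20.0 20.0 0.0
      vertex 20.0 20.0 23.0
    endloop
  endfacet
  facet normal 1.0000 0.0000 0.0000
    outer loop
      vertex 20.0 0.0 0.0
      vertex 20.0 20.0 23.0
      vertex 20.0 0.0 23.0
    endloop
  endfacet
endsolid part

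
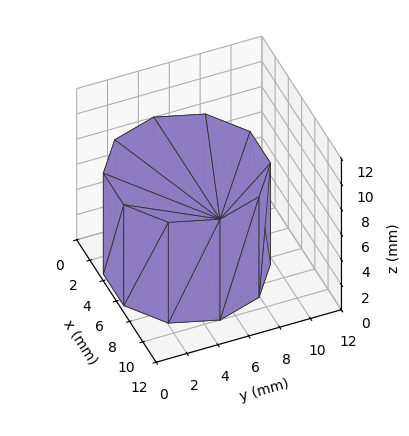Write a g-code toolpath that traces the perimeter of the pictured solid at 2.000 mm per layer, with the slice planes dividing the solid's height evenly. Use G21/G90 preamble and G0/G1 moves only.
Reading the render: the shape is a regular 10-sided prism (a cylinder approximated with 10 flat sides), circumscribed radius ≈ 5 mm, height ≈ 8 mm (dimensions read to the nearest mm from the axis ticks). For the g-code, the solid's height is divided into equal slices at the stated Δz and each level perimeter traced with G1 moves after a G0 lift.

; perimeter-only toolpath
G21 ; units = mm
G90 ; absolute positioning
G28 ; home
; layer 1
G0 Z2.000
G0 X10.000 Y5.000
G1 X9.045 Y7.939
G1 X6.545 Y9.755
G1 X3.455 Y9.755
G1 X0.955 Y7.939
G1 X0.000 Y5.000
G1 X0.955 Y2.061
G1 X3.455 Y0.245
G1 X6.545 Y0.245
G1 X9.045 Y2.061
G1 X10.000 Y5.000
; layer 2
G0 Z4.000
G0 X10.000 Y5.000
G1 X9.045 Y7.939
G1 X6.545 Y9.755
G1 X3.455 Y9.755
G1 X0.955 Y7.939
G1 X0.000 Y5.000
G1 X0.955 Y2.061
G1 X3.455 Y0.245
G1 X6.545 Y0.245
G1 X9.045 Y2.061
G1 X10.000 Y5.000
; layer 3
G0 Z6.000
G0 X10.000 Y5.000
G1 X9.045 Y7.939
G1 X6.545 Y9.755
G1 X3.455 Y9.755
G1 X0.955 Y7.939
G1 X0.000 Y5.000
G1 X0.955 Y2.061
G1 X3.455 Y0.245
G1 X6.545 Y0.245
G1 X9.045 Y2.061
G1 X10.000 Y5.000
; layer 4
G0 Z8.000
G0 X10.000 Y5.000
G1 X9.045 Y7.939
G1 X6.545 Y9.755
G1 X3.455 Y9.755
G1 X0.955 Y7.939
G1 X0.000 Y5.000
G1 X0.955 Y2.061
G1 X3.455 Y0.245
G1 X6.545 Y0.245
G1 X9.045 Y2.061
G1 X10.000 Y5.000
M2 ; end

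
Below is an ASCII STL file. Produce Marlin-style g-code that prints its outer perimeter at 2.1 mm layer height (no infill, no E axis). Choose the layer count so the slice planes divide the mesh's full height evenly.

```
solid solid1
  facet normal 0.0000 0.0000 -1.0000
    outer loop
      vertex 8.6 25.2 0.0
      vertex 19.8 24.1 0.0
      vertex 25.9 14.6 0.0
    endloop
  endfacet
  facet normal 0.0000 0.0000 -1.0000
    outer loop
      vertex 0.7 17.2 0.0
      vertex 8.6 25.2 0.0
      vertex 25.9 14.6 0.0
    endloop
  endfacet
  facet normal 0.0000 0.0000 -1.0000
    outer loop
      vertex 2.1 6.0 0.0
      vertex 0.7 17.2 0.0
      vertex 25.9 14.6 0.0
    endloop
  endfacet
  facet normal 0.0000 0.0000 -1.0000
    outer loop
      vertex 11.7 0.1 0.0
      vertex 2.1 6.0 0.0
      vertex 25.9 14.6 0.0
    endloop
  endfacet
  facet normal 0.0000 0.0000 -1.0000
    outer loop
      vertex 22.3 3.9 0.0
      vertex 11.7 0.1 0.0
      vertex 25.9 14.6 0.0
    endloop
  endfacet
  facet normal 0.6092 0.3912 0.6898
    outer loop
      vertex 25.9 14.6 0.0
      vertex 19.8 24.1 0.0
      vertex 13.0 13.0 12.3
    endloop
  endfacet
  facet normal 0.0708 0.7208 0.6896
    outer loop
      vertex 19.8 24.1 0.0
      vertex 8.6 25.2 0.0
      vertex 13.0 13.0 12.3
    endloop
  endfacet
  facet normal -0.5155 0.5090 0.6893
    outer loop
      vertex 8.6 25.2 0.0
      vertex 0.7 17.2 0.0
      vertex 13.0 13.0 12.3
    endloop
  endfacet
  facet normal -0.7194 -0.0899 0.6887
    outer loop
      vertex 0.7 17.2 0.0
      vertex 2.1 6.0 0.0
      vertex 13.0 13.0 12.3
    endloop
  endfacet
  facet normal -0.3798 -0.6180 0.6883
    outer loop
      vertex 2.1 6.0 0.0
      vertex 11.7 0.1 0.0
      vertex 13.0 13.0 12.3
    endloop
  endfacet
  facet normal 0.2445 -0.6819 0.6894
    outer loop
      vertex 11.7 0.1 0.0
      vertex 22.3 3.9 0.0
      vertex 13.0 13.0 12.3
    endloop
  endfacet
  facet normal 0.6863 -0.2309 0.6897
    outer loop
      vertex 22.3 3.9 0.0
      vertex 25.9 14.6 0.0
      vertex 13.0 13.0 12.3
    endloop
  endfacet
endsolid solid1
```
; perimeter-only toolpath
G21 ; units = mm
G90 ; absolute positioning
G28 ; home
; layer 1
G0 Z2.1
G0 X23.7 Y14.3
G1 X18.7 Y22.2
G1 X9.3 Y23.2
G1 X2.8 Y16.5
G1 X3.9 Y7.2
G1 X11.9 Y2.3
G1 X20.8 Y5.4
G1 X23.7 Y14.3
; layer 2
G0 Z4.1
G0 X21.6 Y14.1
G1 X17.5 Y20.4
G1 X10.1 Y21.1
G1 X4.8 Y15.8
G1 X5.7 Y8.3
G1 X12.1 Y4.4
G1 X19.2 Y6.9
G1 X21.6 Y14.1
; layer 3
G0 Z6.2
G0 X19.4 Y13.8
G1 X16.4 Y18.6
G1 X10.8 Y19.1
G1 X6.8 Y15.1
G1 X7.5 Y9.5
G1 X12.3 Y6.5
G1 X17.6 Y8.4
G1 X19.4 Y13.8
; layer 4
G0 Z8.2
G0 X17.3 Y13.5
G1 X15.3 Y16.7
G1 X11.5 Y17.1
G1 X8.9 Y14.4
G1 X9.4 Y10.7
G1 X12.6 Y8.7
G1 X16.1 Y10.0
G1 X17.3 Y13.5
; layer 5
G0 Z10.3
G0 X15.1 Y13.3
G1 X14.1 Y14.8
G1 X12.3 Y15.0
G1 X11.0 Y13.7
G1 X11.2 Y11.8
G1 X12.8 Y10.9
G1 X14.5 Y11.5
G1 X15.1 Y13.3
M2 ; end

The solid is a regular 7-sided pyramid, base circumscribed radius ≈ 13 mm, apex at z ≈ 12.3 mm. Slicing at Δz = 2.1 mm — 6 equal slices spanning the solid's height, so layer i sits at z = i·h/6 — gives 5 non-empty perimeters. Each is a 7-segment closed polygon; G0 lifts to the layer z and rapids to the start vertex, then G1 traces the edges. The cross-section shrinks linearly with z (the slice at the apex is degenerate and omitted).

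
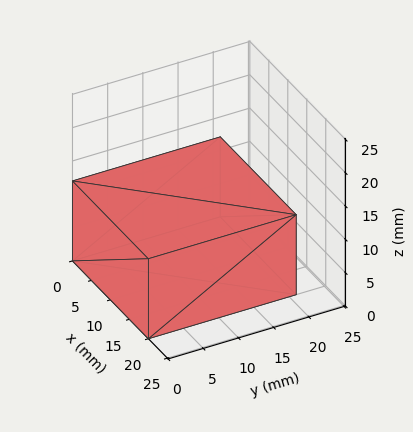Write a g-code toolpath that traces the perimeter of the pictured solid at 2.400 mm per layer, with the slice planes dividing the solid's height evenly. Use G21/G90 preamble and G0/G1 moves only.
Reading the render: the shape is a rectangular box, roughly 20 × 21 mm footprint and 12 mm tall (dimensions read to the nearest mm from the axis ticks). For the g-code, the solid's height is divided into equal slices at the stated Δz and each level perimeter traced with G1 moves after a G0 lift.

; perimeter-only toolpath
G21 ; units = mm
G90 ; absolute positioning
G28 ; home
; layer 1
G0 Z2.400
G0 X0.000 Y0.000
G1 X20.000 Y0.000
G1 X20.000 Y21.000
G1 X0.000 Y21.000
G1 X0.000 Y0.000
; layer 2
G0 Z4.800
G0 X0.000 Y0.000
G1 X20.000 Y0.000
G1 X20.000 Y21.000
G1 X0.000 Y21.000
G1 X0.000 Y0.000
; layer 3
G0 Z7.200
G0 X0.000 Y0.000
G1 X20.000 Y0.000
G1 X20.000 Y21.000
G1 X0.000 Y21.000
G1 X0.000 Y0.000
; layer 4
G0 Z9.600
G0 X0.000 Y0.000
G1 X20.000 Y0.000
G1 X20.000 Y21.000
G1 X0.000 Y21.000
G1 X0.000 Y0.000
; layer 5
G0 Z12.000
G0 X0.000 Y0.000
G1 X20.000 Y0.000
G1 X20.000 Y21.000
G1 X0.000 Y21.000
G1 X0.000 Y0.000
M2 ; end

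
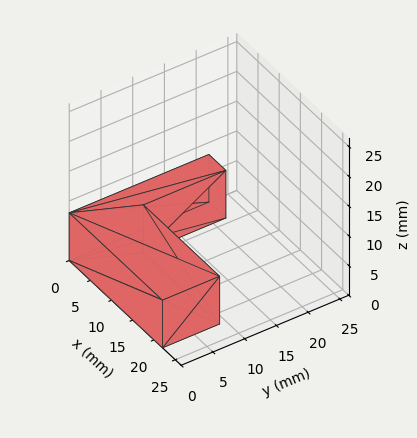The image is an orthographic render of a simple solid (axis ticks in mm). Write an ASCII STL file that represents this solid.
Reading the render: the shape is an L-shaped prism: outer 22 × 22 mm, arm thicknesses ≈ 9 mm (horizontal) and 4 mm (vertical), extruded 8 mm in z (dimensions read to the nearest mm from the axis ticks). For the STL, each face is triangulated and given an outward normal.

solid part
  facet normal 0.0000 0.0000 -1.0000
    outer loop
      vertex 22.0 9.0 0.0
      vertex 22.0 0.0 0.0
      vertex 0.0 0.0 0.0
    endloop
  endfacet
  facet normal 0.0000 0.0000 -1.0000
    outer loop
      vertex 4.0 9.0 0.0
      vertex 22.0 9.0 0.0
      vertex 0.0 0.0 0.0
    endloop
  endfacet
  facet normal 0.0000 0.0000 -1.0000
    outer loop
      vertex 4.0 22.0 0.0
      vertex 4.0 9.0 0.0
      vertex 0.0 0.0 0.0
    endloop
  endfacet
  facet normal 0.0000 0.0000 -1.0000
    outer loop
      vertex 0.0 22.0 0.0
      vertex 4.0 22.0 0.0
      vertex 0.0 0.0 0.0
    endloop
  endfacet
  facet normal 0.0000 0.0000 1.0000
    outer loop
      vertex 0.0 0.0 8.0
      vertex 22.0 0.0 8.0
      vertex 22.0 9.0 8.0
    endloop
  endfacet
  facet normal 0.0000 0.0000 1.0000
    outer loop
      vertex 0.0 0.0 8.0
      vertex 22.0 9.0 8.0
      vertex 4.0 9.0 8.0
    endloop
  endfacet
  facet normal 0.0000 0.0000 1.0000
    outer loop
      vertex 0.0 0.0 8.0
      vertex 4.0 9.0 8.0
      vertex 4.0 22.0 8.0
    endloop
  endfacet
  facet normal 0.0000 0.0000 1.0000
    outer loop
      vertex 0.0 0.0 8.0
      vertex 4.0 22.0 8.0
      vertex 0.0 22.0 8.0
    endloop
  endfacet
  facet normal 0.0000 -1.0000 0.0000
    outer loop
      vertex 0.0 0.0 0.0
      vertex 22.0 0.0 0.0
      vertex 22.0 0.0 8.0
    endloop
  endfacet
  facet normal 0.0000 -1.0000 0.0000
    outer loop
      vertex 0.0 0.0 0.0
      vertex 22.0 0.0 8.0
      vertex 0.0 0.0 8.0
    endloop
  endfacet
  facet normal 1.0000 0.0000 0.0000
    outer loop
      vertex 22.0 0.0 0.0
      vertex 22.0 9.0 0.0
      vertex 22.0 9.0 8.0
    endloop
  endfacet
  facet normal 1.0000 0.0000 0.0000
    outer loop
      vertex 22.0 0.0 0.0
      vertex 22.0 9.0 8.0
      vertex 22.0 0.0 8.0
    endloop
  endfacet
  facet normal 0.0000 1.0000 0.0000
    outer loop
      vertex 22.0 9.0 0.0
      vertex 4.0 9.0 0.0
      vertex 4.0 9.0 8.0
    endloop
  endfacet
  facet normal 0.0000 1.0000 0.0000
    outer loop
      vertex 22.0 9.0 0.0
      vertex 4.0 9.0 8.0
      vertex 22.0 9.0 8.0
    endloop
  endfacet
  facet normal 1.0000 0.0000 0.0000
    outer loop
      vertex 4.0 9.0 0.0
      vertex 4.0 22.0 0.0
      vertex 4.0 22.0 8.0
    endloop
  endfacet
  facet normal 1.0000 0.0000 0.0000
    outer loop
      vertex 4.0 9.0 0.0
      vertex 4.0 22.0 8.0
      vertex 4.0 9.0 8.0
    endloop
  endfacet
  facet normal 0.0000 1.0000 0.0000
    outer loop
      vertex 4.0 22.0 0.0
      vertex 0.0 22.0 0.0
      vertex 0.0 22.0 8.0
    endloop
  endfacet
  facet normal 0.0000 1.0000 0.0000
    outer loop
      vertex 4.0 22.0 0.0
      vertex 0.0 22.0 8.0
      vertex 4.0 22.0 8.0
    endloop
  endfacet
  facet normal -1.0000 0.0000 0.0000
    outer loop
      vertex 0.0 22.0 0.0
      vertex 0.0 0.0 0.0
      vertex 0.0 0.0 8.0
    endloop
  endfacet
  facet normal -1.0000 0.0000 0.0000
    outer loop
      vertex 0.0 22.0 0.0
      vertex 0.0 0.0 8.0
      vertex 0.0 22.0 8.0
    endloop
  endfacet
endsolid part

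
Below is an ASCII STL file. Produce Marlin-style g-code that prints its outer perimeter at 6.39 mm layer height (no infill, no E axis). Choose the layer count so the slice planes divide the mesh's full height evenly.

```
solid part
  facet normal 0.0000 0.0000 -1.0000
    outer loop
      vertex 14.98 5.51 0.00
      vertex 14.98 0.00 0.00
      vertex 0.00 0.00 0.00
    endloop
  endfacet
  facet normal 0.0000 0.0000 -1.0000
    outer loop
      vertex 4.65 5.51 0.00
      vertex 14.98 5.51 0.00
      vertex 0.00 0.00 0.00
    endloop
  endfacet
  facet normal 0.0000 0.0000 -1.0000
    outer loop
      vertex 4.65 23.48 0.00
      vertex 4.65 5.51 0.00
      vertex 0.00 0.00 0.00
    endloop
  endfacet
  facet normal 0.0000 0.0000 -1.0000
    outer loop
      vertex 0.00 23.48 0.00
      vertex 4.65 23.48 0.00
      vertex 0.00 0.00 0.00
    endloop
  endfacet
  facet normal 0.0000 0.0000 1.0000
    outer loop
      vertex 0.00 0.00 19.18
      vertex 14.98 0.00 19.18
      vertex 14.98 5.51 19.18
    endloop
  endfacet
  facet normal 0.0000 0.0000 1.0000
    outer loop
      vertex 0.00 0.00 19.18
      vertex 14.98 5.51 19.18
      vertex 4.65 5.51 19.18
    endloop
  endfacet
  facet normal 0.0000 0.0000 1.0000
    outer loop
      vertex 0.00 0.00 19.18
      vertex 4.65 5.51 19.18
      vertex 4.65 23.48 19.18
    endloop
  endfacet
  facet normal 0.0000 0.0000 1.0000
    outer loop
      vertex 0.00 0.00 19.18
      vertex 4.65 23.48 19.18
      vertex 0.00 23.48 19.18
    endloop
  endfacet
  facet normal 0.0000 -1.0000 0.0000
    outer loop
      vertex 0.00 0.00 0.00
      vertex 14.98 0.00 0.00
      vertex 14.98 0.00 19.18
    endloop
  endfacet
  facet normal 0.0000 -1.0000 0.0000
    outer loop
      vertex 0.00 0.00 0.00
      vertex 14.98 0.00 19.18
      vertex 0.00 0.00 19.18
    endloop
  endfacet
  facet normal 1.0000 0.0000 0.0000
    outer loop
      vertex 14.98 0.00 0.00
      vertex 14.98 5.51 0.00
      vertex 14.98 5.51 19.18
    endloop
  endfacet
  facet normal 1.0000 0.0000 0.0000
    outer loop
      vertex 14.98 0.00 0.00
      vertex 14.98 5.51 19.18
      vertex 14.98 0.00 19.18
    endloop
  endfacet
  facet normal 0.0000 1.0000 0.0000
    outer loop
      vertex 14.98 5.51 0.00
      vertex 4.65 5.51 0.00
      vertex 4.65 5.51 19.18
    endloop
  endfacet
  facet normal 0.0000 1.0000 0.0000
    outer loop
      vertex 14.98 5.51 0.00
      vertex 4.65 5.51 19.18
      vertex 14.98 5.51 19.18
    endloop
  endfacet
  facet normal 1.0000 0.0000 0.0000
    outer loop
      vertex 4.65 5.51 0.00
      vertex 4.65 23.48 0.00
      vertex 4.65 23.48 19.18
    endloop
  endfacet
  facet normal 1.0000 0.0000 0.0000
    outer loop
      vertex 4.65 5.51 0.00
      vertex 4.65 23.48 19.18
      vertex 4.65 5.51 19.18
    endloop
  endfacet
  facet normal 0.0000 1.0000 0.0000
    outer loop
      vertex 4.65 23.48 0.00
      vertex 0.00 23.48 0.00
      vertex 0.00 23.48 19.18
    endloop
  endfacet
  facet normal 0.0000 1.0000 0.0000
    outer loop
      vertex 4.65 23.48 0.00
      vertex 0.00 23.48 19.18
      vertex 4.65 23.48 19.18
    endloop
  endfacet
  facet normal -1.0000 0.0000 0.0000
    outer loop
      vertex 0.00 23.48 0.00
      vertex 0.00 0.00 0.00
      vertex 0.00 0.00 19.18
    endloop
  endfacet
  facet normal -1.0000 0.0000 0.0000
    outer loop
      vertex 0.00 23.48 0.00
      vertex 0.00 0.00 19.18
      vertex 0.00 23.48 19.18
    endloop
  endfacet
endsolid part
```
; perimeter-only toolpath
G21 ; units = mm
G90 ; absolute positioning
G28 ; home
; layer 1
G0 Z6.39
G0 X0.00 Y0.00
G1 X14.98 Y0.00
G1 X14.98 Y5.51
G1 X4.65 Y5.51
G1 X4.65 Y23.48
G1 X0.00 Y23.48
G1 X0.00 Y0.00
; layer 2
G0 Z12.79
G0 X0.00 Y0.00
G1 X14.98 Y0.00
G1 X14.98 Y5.51
G1 X4.65 Y5.51
G1 X4.65 Y23.48
G1 X0.00 Y23.48
G1 X0.00 Y0.00
; layer 3
G0 Z19.18
G0 X0.00 Y0.00
G1 X14.98 Y0.00
G1 X14.98 Y5.51
G1 X4.65 Y5.51
G1 X4.65 Y23.48
G1 X0.00 Y23.48
G1 X0.00 Y0.00
M2 ; end

The solid is an L-shaped prism: outer 15 × 23.5 mm, arm thicknesses ≈ 5.51 mm (horizontal) and 4.65 mm (vertical), extruded 19.2 mm in z. Slicing at Δz = 6.39 mm — 3 equal slices spanning the solid's height, so layer i sits at z = i·h/3 — gives 3 non-empty perimeters. Each is a 6-segment closed polygon; G0 lifts to the layer z and rapids to the start vertex, then G1 traces the edges.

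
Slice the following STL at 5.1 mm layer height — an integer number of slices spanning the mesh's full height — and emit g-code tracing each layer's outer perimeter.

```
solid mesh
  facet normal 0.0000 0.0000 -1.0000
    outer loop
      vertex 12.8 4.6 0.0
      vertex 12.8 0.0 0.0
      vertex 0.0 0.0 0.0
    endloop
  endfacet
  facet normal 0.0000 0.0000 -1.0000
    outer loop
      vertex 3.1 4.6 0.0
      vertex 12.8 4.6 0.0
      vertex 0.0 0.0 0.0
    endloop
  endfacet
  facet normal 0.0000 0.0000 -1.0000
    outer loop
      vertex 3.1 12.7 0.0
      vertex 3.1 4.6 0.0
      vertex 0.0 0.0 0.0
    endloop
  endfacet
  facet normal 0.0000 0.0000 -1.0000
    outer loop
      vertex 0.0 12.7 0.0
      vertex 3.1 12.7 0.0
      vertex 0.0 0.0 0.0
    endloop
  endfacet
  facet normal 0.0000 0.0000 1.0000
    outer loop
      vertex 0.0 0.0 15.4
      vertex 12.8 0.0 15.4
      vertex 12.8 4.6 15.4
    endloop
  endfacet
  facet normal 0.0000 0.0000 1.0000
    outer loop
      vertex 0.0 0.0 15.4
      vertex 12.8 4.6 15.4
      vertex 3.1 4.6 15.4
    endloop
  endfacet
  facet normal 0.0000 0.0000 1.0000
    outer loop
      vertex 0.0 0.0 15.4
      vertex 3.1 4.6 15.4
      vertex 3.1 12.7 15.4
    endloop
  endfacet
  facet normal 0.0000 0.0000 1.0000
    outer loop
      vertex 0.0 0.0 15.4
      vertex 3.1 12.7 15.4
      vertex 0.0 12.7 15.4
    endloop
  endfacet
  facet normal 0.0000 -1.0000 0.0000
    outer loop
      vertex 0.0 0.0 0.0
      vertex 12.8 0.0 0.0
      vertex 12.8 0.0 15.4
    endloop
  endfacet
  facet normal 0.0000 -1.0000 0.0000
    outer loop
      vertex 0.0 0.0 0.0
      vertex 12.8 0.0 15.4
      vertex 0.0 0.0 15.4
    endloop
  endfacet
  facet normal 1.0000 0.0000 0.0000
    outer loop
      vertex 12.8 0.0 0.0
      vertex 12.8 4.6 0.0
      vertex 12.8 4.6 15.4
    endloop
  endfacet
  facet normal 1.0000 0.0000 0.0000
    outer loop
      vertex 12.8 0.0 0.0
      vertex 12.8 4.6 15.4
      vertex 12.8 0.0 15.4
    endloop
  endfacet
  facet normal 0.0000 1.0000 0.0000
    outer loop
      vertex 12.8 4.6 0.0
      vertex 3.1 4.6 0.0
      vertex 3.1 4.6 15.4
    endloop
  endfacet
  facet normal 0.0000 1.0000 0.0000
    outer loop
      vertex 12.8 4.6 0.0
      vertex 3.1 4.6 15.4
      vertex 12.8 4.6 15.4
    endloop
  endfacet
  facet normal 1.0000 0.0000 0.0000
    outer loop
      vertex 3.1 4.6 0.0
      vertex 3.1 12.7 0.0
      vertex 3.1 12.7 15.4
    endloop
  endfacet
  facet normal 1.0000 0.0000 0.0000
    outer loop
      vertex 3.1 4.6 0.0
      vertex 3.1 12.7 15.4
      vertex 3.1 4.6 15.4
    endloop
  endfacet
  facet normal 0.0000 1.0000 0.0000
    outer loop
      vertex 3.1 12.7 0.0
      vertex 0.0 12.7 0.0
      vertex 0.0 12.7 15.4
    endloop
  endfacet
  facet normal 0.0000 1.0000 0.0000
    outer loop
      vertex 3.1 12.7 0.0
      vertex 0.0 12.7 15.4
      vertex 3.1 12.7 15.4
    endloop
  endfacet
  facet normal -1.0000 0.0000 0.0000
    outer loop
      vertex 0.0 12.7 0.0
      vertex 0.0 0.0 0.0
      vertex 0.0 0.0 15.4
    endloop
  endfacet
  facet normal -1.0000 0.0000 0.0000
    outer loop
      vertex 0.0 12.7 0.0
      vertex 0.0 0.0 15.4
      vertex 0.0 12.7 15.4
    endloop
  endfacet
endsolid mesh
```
; perimeter-only toolpath
G21 ; units = mm
G90 ; absolute positioning
G28 ; home
; layer 1
G0 Z5.1
G0 X0.0 Y0.0
G1 X12.8 Y0.0
G1 X12.8 Y4.6
G1 X3.1 Y4.6
G1 X3.1 Y12.7
G1 X0.0 Y12.7
G1 X0.0 Y0.0
; layer 2
G0 Z10.3
G0 X0.0 Y0.0
G1 X12.8 Y0.0
G1 X12.8 Y4.6
G1 X3.1 Y4.6
G1 X3.1 Y12.7
G1 X0.0 Y12.7
G1 X0.0 Y0.0
; layer 3
G0 Z15.4
G0 X0.0 Y0.0
G1 X12.8 Y0.0
G1 X12.8 Y4.6
G1 X3.1 Y4.6
G1 X3.1 Y12.7
G1 X0.0 Y12.7
G1 X0.0 Y0.0
M2 ; end

The solid is an L-shaped prism: outer 12.8 × 12.7 mm, arm thicknesses ≈ 4.6 mm (horizontal) and 3.1 mm (vertical), extruded 15.4 mm in z. Slicing at Δz = 5.1 mm — 3 equal slices spanning the solid's height, so layer i sits at z = i·h/3 — gives 3 non-empty perimeters. Each is a 6-segment closed polygon; G0 lifts to the layer z and rapids to the start vertex, then G1 traces the edges.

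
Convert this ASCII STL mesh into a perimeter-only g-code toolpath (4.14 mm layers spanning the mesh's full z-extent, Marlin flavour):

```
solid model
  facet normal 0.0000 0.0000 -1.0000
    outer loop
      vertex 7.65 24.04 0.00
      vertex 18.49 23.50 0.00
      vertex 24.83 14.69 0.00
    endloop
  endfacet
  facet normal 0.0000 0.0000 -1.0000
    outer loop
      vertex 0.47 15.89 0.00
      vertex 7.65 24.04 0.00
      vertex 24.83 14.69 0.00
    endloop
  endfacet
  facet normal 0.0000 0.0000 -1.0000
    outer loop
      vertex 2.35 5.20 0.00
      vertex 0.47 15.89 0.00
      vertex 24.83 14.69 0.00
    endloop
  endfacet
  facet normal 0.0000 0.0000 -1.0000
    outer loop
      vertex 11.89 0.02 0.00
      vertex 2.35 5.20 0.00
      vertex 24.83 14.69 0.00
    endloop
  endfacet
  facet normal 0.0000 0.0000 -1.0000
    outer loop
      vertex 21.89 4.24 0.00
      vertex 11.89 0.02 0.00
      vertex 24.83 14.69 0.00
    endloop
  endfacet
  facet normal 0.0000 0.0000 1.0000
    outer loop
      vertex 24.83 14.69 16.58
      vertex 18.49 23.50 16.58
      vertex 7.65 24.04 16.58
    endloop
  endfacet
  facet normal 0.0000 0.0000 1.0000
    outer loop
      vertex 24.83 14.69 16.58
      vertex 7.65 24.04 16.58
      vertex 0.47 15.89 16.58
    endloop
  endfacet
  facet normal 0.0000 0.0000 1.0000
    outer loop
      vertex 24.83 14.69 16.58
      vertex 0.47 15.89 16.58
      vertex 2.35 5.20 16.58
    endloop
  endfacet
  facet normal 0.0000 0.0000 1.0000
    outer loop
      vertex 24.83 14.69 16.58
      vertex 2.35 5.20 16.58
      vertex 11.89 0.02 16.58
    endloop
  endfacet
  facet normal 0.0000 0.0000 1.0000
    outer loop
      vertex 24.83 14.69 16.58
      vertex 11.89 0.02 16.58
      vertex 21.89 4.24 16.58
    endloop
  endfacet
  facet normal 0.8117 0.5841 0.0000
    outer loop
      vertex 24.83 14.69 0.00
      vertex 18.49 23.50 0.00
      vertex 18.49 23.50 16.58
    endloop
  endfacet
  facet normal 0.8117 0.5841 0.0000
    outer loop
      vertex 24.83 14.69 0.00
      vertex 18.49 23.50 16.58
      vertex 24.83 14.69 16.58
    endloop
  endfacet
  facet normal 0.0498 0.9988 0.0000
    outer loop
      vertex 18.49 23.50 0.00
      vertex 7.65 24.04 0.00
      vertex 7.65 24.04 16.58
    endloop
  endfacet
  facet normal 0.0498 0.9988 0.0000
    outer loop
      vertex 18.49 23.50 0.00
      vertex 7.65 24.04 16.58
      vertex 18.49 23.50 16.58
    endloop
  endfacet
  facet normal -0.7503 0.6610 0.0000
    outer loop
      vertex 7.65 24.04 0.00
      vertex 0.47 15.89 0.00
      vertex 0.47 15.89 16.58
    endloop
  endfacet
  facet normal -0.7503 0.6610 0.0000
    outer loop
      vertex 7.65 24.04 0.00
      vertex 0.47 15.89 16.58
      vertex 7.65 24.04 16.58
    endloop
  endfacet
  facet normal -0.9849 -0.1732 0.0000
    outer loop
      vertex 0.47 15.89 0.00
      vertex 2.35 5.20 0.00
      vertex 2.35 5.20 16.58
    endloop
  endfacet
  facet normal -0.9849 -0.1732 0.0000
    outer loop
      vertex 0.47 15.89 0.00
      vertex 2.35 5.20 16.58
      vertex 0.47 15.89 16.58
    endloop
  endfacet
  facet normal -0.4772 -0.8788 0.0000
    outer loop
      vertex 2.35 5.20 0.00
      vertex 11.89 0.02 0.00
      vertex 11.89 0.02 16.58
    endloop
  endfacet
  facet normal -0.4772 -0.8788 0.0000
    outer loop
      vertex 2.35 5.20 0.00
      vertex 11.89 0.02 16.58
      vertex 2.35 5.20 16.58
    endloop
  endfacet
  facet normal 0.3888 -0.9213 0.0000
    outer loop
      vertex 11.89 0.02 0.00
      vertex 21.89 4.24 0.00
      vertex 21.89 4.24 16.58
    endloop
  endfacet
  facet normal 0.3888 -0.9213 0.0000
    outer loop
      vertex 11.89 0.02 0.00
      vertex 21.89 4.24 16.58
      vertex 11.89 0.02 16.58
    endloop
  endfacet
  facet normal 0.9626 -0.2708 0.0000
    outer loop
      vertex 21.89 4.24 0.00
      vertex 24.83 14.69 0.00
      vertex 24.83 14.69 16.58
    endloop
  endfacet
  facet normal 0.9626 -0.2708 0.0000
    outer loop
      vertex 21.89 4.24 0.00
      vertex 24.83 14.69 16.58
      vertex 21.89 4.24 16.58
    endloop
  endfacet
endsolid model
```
; perimeter-only toolpath
G21 ; units = mm
G90 ; absolute positioning
G28 ; home
; layer 1
G0 Z4.14
G0 X24.83 Y14.69
G1 X18.49 Y23.50
G1 X7.65 Y24.04
G1 X0.47 Y15.89
G1 X2.35 Y5.20
G1 X11.89 Y0.02
G1 X21.89 Y4.24
G1 X24.83 Y14.69
; layer 2
G0 Z8.29
G0 X24.83 Y14.69
G1 X18.49 Y23.50
G1 X7.65 Y24.04
G1 X0.47 Y15.89
G1 X2.35 Y5.20
G1 X11.89 Y0.02
G1 X21.89 Y4.24
G1 X24.83 Y14.69
; layer 3
G0 Z12.43
G0 X24.83 Y14.69
G1 X18.49 Y23.50
G1 X7.65 Y24.04
G1 X0.47 Y15.89
G1 X2.35 Y5.20
G1 X11.89 Y0.02
G1 X21.89 Y4.24
G1 X24.83 Y14.69
; layer 4
G0 Z16.58
G0 X24.83 Y14.69
G1 X18.49 Y23.50
G1 X7.65 Y24.04
G1 X0.47 Y15.89
G1 X2.35 Y5.20
G1 X11.89 Y0.02
G1 X21.89 Y4.24
G1 X24.83 Y14.69
M2 ; end

The solid is a regular 7-sided prism (a cylinder approximated with 7 flat sides), circumscribed radius ≈ 12.5 mm, height ≈ 16.6 mm. Slicing at Δz = 4.14 mm — 4 equal slices spanning the solid's height, so layer i sits at z = i·h/4 — gives 4 non-empty perimeters. Each is a 7-segment closed polygon; G0 lifts to the layer z and rapids to the start vertex, then G1 traces the edges.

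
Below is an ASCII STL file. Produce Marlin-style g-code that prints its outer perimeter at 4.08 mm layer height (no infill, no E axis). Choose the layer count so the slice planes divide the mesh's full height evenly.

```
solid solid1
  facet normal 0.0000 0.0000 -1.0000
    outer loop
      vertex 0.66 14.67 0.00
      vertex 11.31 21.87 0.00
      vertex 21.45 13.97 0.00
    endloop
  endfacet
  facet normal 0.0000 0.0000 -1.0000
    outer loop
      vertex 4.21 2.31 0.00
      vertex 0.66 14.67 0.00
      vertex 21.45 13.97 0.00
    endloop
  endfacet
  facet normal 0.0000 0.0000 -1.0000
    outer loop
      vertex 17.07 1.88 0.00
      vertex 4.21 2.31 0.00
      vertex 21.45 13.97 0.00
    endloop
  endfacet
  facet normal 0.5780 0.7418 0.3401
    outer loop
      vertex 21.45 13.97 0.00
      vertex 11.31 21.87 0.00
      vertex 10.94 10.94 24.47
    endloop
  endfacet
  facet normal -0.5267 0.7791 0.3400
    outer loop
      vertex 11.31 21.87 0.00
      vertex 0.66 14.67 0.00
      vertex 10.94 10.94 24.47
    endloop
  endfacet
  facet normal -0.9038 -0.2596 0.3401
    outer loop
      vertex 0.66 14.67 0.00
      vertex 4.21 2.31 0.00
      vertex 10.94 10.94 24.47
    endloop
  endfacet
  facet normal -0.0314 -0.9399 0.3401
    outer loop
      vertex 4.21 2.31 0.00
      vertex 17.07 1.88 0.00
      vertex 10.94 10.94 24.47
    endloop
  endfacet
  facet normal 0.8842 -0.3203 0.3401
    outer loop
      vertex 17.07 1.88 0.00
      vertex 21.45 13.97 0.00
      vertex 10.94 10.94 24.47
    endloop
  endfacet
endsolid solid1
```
; perimeter-only toolpath
G21 ; units = mm
G90 ; absolute positioning
G28 ; home
; layer 1
G0 Z4.08
G0 X19.70 Y13.46
G1 X11.25 Y20.05
G1 X2.37 Y14.05
G1 X5.33 Y3.75
G1 X16.05 Y3.39
G1 X19.70 Y13.46
; layer 2
G0 Z8.16
G0 X17.95 Y12.96
G1 X11.19 Y18.23
G1 X4.09 Y13.43
G1 X6.45 Y5.19
G1 X15.03 Y4.90
G1 X17.95 Y12.96
; layer 3
G0 Z12.23
G0 X16.20 Y12.46
G1 X11.12 Y16.41
G1 X5.80 Y12.80
G1 X7.57 Y6.62
G1 X14.00 Y6.41
G1 X16.20 Y12.46
; layer 4
G0 Z16.31
G0 X14.44 Y11.95
G1 X11.06 Y14.58
G1 X7.51 Y12.18
G1 X8.70 Y8.06
G1 X12.98 Y7.92
G1 X14.44 Y11.95
; layer 5
G0 Z20.39
G0 X12.69 Y11.45
G1 X11.00 Y12.76
G1 X9.23 Y11.56
G1 X9.82 Y9.50
G1 X11.96 Y9.43
G1 X12.69 Y11.45
M2 ; end

The solid is a regular 5-sided pyramid, base circumscribed radius ≈ 10.9 mm, apex at z ≈ 24.5 mm. Slicing at Δz = 4.08 mm — 6 equal slices spanning the solid's height, so layer i sits at z = i·h/6 — gives 5 non-empty perimeters. Each is a 5-segment closed polygon; G0 lifts to the layer z and rapids to the start vertex, then G1 traces the edges. The cross-section shrinks linearly with z (the slice at the apex is degenerate and omitted).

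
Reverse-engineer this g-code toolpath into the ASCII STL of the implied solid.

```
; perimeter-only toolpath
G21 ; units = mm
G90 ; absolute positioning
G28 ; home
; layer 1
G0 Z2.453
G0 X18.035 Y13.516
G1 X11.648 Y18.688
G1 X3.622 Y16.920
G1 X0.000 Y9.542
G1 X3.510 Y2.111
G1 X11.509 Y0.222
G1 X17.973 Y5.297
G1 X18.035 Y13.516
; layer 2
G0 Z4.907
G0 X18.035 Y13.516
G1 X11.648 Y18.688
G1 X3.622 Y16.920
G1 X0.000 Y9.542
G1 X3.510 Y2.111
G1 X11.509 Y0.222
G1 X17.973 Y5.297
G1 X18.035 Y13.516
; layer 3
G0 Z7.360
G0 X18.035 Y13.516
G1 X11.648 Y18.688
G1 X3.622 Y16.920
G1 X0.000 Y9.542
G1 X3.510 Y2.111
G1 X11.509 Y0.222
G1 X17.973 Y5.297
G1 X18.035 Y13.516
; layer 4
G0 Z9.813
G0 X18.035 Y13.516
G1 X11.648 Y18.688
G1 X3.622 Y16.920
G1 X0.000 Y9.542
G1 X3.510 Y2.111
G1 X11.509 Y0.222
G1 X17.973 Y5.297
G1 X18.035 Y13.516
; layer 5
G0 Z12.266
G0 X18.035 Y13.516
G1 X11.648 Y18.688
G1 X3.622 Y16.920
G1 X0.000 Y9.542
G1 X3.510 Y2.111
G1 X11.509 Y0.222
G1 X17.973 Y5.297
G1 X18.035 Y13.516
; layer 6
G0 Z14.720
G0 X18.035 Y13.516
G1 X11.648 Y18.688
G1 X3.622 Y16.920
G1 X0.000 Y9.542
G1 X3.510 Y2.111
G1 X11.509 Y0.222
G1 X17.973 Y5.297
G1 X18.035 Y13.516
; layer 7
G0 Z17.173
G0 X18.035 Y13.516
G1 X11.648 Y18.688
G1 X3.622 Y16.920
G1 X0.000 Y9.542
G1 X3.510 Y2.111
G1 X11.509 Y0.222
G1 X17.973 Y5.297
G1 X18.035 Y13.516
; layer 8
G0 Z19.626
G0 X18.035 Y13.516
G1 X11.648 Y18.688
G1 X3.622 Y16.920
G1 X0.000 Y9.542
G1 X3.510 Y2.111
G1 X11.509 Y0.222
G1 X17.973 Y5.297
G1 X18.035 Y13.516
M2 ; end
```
solid part
  facet normal 0.0000 0.0000 -1.0000
    outer loop
      vertex 3.622 16.920 0.000
      vertex 11.648 18.688 0.000
      vertex 18.035 13.516 0.000
    endloop
  endfacet
  facet normal 0.0000 0.0000 -1.0000
    outer loop
      vertex 0.000 9.542 0.000
      vertex 3.622 16.920 0.000
      vertex 18.035 13.516 0.000
    endloop
  endfacet
  facet normal 0.0000 0.0000 -1.0000
    outer loop
      vertex 3.510 2.111 0.000
      vertex 0.000 9.542 0.000
      vertex 18.035 13.516 0.000
    endloop
  endfacet
  facet normal 0.0000 0.0000 -1.0000
    outer loop
      vertex 11.509 0.222 0.000
      vertex 3.510 2.111 0.000
      vertex 18.035 13.516 0.000
    endloop
  endfacet
  facet normal 0.0000 0.0000 -1.0000
    outer loop
      vertex 17.973 5.297 0.000
      vertex 11.509 0.222 0.000
      vertex 18.035 13.516 0.000
    endloop
  endfacet
  facet normal 0.0000 0.0000 1.0000
    outer loop
      vertex 18.035 13.516 19.626
      vertex 11.648 18.688 19.626
      vertex 3.622 16.920 19.626
    endloop
  endfacet
  facet normal 0.0000 0.0000 1.0000
    outer loop
      vertex 18.035 13.516 19.626
      vertex 3.622 16.920 19.626
      vertex 0.000 9.542 19.626
    endloop
  endfacet
  facet normal 0.0000 0.0000 1.0000
    outer loop
      vertex 18.035 13.516 19.626
      vertex 0.000 9.542 19.626
      vertex 3.510 2.111 19.626
    endloop
  endfacet
  facet normal 0.0000 0.0000 1.0000
    outer loop
      vertex 18.035 13.516 19.626
      vertex 3.510 2.111 19.626
      vertex 11.509 0.222 19.626
    endloop
  endfacet
  facet normal 0.0000 0.0000 1.0000
    outer loop
      vertex 18.035 13.516 19.626
      vertex 11.509 0.222 19.626
      vertex 17.973 5.297 19.626
    endloop
  endfacet
  facet normal 0.6293 0.7772 0.0000
    outer loop
      vertex 18.035 13.516 0.000
      vertex 11.648 18.688 0.000
      vertex 11.648 18.688 19.626
    endloop
  endfacet
  facet normal 0.6293 0.7772 0.0000
    outer loop
      vertex 18.035 13.516 0.000
      vertex 11.648 18.688 19.626
      vertex 18.035 13.516 19.626
    endloop
  endfacet
  facet normal -0.2151 0.9766 0.0000
    outer loop
      vertex 11.648 18.688 0.000
      vertex 3.622 16.920 0.000
      vertex 3.622 16.920 19.626
    endloop
  endfacet
  facet normal -0.2151 0.9766 0.0000
    outer loop
      vertex 11.648 18.688 0.000
      vertex 3.622 16.920 19.626
      vertex 11.648 18.688 19.626
    endloop
  endfacet
  facet normal -0.8977 0.4407 0.0000
    outer loop
      vertex 3.622 16.920 0.000
      vertex 0.000 9.542 0.000
      vertex 0.000 9.542 19.626
    endloop
  endfacet
  facet normal -0.8977 0.4407 0.0000
    outer loop
      vertex 3.622 16.920 0.000
      vertex 0.000 9.542 19.626
      vertex 3.622 16.920 19.626
    endloop
  endfacet
  facet normal -0.9042 -0.4271 0.0000
    outer loop
      vertex 0.000 9.542 0.000
      vertex 3.510 2.111 0.000
      vertex 3.510 2.111 19.626
    endloop
  endfacet
  facet normal -0.9042 -0.4271 0.0000
    outer loop
      vertex 0.000 9.542 0.000
      vertex 3.510 2.111 19.626
      vertex 0.000 9.542 19.626
    endloop
  endfacet
  facet normal -0.2298 -0.9732 0.0000
    outer loop
      vertex 3.510 2.111 0.000
      vertex 11.509 0.222 0.000
      vertex 11.509 0.222 19.626
    endloop
  endfacet
  facet normal -0.2298 -0.9732 0.0000
    outer loop
      vertex 3.510 2.111 0.000
      vertex 11.509 0.222 19.626
      vertex 3.510 2.111 19.626
    endloop
  endfacet
  facet normal 0.6175 -0.7865 0.0000
    outer loop
      vertex 11.509 0.222 0.000
      vertex 17.973 5.297 0.000
      vertex 17.973 5.297 19.626
    endloop
  endfacet
  facet normal 0.6175 -0.7865 0.0000
    outer loop
      vertex 11.509 0.222 0.000
      vertex 17.973 5.297 19.626
      vertex 11.509 0.222 19.626
    endloop
  endfacet
  facet normal 1.0000 -0.0075 0.0000
    outer loop
      vertex 17.973 5.297 0.000
      vertex 18.035 13.516 0.000
      vertex 18.035 13.516 19.626
    endloop
  endfacet
  facet normal 1.0000 -0.0075 0.0000
    outer loop
      vertex 17.973 5.297 0.000
      vertex 18.035 13.516 19.626
      vertex 17.973 5.297 19.626
    endloop
  endfacet
endsolid part

The G0 Z moves step by Δz≈2.453 mm. Every layer's G1 loop is the same polygon, so the solid is a straight extrusion of it from z=0 to z≈19.6. Closing with flat bottom and top caps and triangulating gives 24 facets — a regular 7-sided prism (a cylinder approximated with 7 flat sides), circumscribed radius ≈ 9.47 mm, height ≈ 19.6 mm.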